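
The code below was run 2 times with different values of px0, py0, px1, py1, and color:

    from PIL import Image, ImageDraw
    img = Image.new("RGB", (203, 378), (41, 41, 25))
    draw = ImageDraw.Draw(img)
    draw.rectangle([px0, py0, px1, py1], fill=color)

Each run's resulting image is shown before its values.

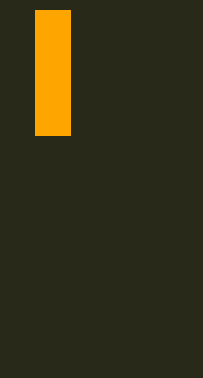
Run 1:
px0 = 35
py0 = 10
px1 = 70
py1 = 135
color = 'orange'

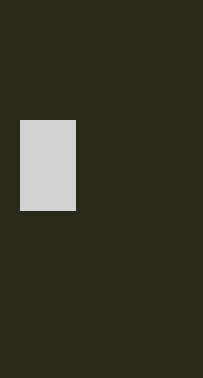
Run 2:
px0 = 20, py0 = 120, px1 = 75, py1 = 210, color = 'lightgray'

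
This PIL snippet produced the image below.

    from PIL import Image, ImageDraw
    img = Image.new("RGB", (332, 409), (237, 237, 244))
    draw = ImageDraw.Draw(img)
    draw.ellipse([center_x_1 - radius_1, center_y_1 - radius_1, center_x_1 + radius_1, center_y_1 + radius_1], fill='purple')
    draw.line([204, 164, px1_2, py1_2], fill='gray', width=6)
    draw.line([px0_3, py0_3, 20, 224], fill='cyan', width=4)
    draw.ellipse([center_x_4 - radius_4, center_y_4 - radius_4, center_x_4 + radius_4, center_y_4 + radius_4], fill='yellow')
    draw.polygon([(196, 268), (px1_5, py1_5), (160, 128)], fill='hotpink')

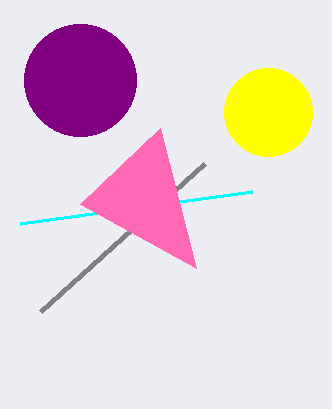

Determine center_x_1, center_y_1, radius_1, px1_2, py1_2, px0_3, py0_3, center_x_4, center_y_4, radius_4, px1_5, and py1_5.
center_x_1 = 80; center_y_1 = 80; radius_1 = 56; px1_2 = 40; py1_2 = 312; px0_3 = 252; py0_3 = 192; center_x_4 = 268; center_y_4 = 112; radius_4 = 44; px1_5 = 80; py1_5 = 204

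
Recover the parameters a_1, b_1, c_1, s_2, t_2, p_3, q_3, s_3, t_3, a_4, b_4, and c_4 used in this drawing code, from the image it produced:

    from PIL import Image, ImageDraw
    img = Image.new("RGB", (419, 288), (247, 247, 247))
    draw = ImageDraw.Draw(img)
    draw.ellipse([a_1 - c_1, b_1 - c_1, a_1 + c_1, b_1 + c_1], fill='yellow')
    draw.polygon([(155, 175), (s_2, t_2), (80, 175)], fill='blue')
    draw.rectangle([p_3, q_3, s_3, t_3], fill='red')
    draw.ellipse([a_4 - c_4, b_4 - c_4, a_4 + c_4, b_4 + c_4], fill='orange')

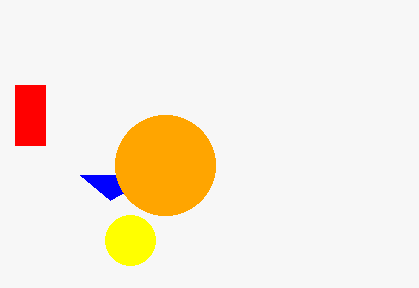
a_1 = 130, b_1 = 240, c_1 = 25, s_2 = 110, t_2 = 200, p_3 = 15, q_3 = 85, s_3 = 45, t_3 = 145, a_4 = 165, b_4 = 165, c_4 = 50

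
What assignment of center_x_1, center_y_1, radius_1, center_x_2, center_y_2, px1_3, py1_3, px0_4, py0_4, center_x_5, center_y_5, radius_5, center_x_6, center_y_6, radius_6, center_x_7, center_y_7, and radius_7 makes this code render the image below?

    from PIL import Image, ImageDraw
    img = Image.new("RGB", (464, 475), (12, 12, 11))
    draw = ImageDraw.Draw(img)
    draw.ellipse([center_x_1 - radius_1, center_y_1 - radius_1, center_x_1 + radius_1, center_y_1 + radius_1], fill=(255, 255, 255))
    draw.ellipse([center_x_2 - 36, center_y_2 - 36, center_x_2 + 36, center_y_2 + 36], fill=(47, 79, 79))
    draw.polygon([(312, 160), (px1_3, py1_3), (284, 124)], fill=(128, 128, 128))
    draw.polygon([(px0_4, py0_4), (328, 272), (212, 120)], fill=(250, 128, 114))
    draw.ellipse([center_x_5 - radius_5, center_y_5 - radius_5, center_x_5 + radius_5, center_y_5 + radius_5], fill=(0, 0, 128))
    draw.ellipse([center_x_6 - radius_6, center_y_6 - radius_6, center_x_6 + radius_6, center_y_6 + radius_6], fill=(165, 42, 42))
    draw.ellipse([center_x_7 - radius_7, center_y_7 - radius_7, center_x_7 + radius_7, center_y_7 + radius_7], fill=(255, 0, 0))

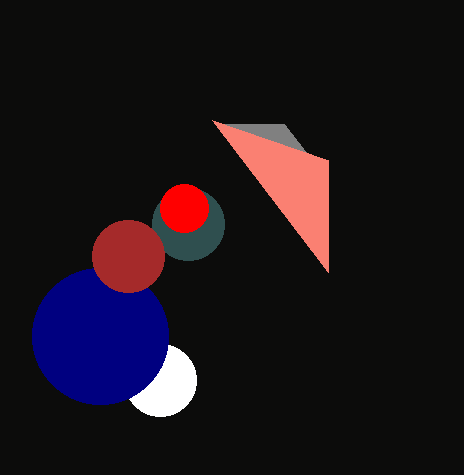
center_x_1 = 160, center_y_1 = 380, radius_1 = 36, center_x_2 = 188, center_y_2 = 224, px1_3 = 224, py1_3 = 124, px0_4 = 328, py0_4 = 160, center_x_5 = 100, center_y_5 = 336, radius_5 = 68, center_x_6 = 128, center_y_6 = 256, radius_6 = 36, center_x_7 = 184, center_y_7 = 208, radius_7 = 24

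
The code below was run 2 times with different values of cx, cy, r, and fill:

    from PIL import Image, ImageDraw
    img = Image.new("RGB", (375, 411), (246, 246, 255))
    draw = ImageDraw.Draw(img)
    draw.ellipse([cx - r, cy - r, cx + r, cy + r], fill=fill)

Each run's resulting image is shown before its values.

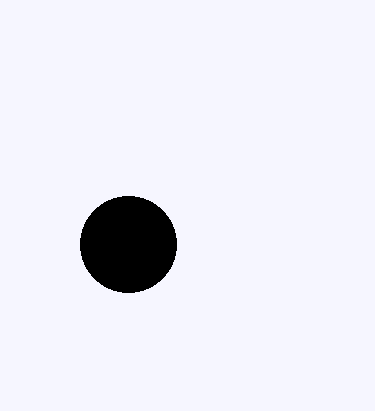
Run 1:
cx = 128, cy = 244, r = 48, fill = 'black'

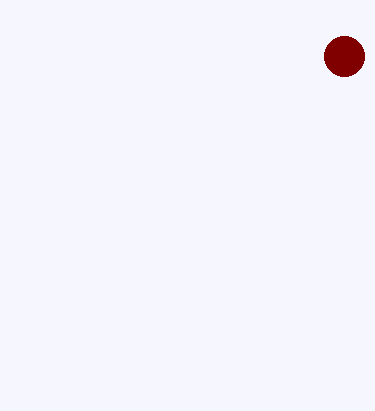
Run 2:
cx = 344; cy = 56; r = 20; fill = 'maroon'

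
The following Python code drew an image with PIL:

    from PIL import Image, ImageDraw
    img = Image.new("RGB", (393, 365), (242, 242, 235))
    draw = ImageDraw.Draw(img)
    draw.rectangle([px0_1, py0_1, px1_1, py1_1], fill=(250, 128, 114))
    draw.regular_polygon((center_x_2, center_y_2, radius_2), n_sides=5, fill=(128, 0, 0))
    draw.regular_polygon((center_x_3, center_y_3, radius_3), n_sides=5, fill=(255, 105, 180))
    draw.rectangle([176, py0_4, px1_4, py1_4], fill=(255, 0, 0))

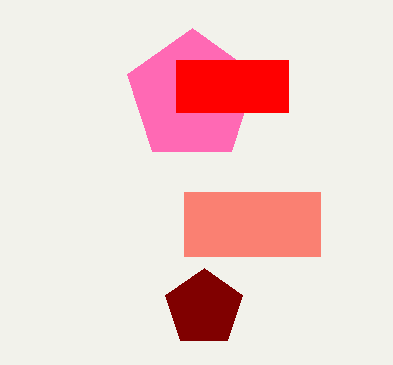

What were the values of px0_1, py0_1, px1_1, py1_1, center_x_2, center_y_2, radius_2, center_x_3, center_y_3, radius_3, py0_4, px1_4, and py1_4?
px0_1 = 184
py0_1 = 192
px1_1 = 320
py1_1 = 256
center_x_2 = 204
center_y_2 = 308
radius_2 = 40
center_x_3 = 192
center_y_3 = 96
radius_3 = 68
py0_4 = 60
px1_4 = 288
py1_4 = 112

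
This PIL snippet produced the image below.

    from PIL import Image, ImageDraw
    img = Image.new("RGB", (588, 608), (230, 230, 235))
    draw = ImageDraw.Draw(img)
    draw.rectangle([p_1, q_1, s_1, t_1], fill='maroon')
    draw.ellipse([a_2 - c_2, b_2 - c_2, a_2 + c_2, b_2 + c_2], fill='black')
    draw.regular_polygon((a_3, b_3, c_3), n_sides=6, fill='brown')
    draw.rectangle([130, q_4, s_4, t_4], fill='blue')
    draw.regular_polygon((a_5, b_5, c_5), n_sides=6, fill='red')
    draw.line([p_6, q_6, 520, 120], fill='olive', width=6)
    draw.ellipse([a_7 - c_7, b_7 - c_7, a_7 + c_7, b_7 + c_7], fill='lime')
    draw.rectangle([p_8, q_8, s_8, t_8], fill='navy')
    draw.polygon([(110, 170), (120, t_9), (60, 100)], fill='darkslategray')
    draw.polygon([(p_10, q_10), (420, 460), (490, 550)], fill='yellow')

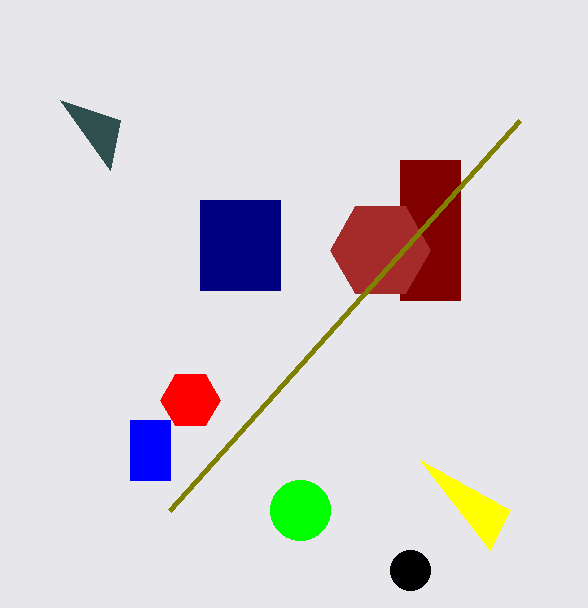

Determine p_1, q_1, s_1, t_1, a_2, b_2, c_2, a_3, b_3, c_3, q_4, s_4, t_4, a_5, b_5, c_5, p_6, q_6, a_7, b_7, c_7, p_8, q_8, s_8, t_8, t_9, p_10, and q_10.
p_1 = 400, q_1 = 160, s_1 = 460, t_1 = 300, a_2 = 410, b_2 = 570, c_2 = 20, a_3 = 380, b_3 = 250, c_3 = 50, q_4 = 420, s_4 = 170, t_4 = 480, a_5 = 190, b_5 = 400, c_5 = 30, p_6 = 170, q_6 = 510, a_7 = 300, b_7 = 510, c_7 = 30, p_8 = 200, q_8 = 200, s_8 = 280, t_8 = 290, t_9 = 120, p_10 = 510, q_10 = 510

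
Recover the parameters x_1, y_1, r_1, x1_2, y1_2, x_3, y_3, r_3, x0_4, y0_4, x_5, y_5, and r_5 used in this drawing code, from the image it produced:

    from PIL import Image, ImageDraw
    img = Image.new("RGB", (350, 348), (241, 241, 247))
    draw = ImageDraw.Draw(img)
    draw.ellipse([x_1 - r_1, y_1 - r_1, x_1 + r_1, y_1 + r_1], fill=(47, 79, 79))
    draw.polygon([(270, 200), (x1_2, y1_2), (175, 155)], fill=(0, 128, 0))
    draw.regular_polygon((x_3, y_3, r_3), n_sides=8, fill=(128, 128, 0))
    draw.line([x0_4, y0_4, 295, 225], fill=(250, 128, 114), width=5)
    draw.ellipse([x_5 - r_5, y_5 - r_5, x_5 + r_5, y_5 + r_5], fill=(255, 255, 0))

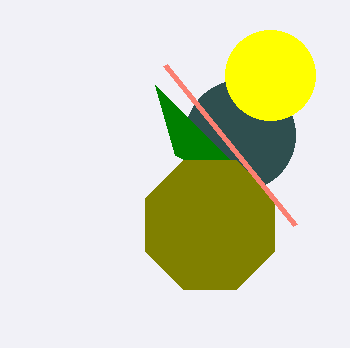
x_1 = 240; y_1 = 135; r_1 = 55; x1_2 = 155; y1_2 = 85; x_3 = 210; y_3 = 225; r_3 = 70; x0_4 = 165; y0_4 = 65; x_5 = 270; y_5 = 75; r_5 = 45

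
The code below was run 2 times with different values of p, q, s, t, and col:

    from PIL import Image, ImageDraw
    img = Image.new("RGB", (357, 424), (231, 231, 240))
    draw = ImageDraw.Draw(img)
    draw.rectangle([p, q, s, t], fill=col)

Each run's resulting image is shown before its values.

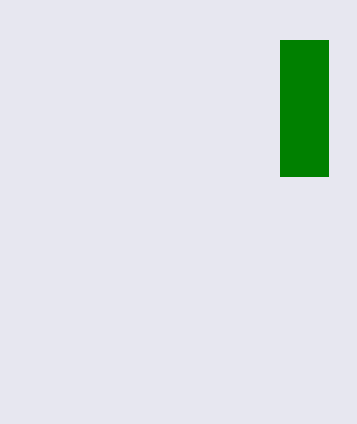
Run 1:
p = 280, q = 40, s = 328, t = 176, col = 'green'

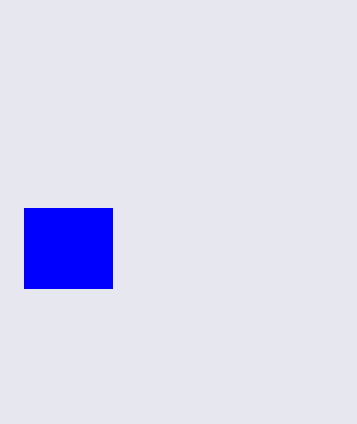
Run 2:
p = 24; q = 208; s = 112; t = 288; col = 'blue'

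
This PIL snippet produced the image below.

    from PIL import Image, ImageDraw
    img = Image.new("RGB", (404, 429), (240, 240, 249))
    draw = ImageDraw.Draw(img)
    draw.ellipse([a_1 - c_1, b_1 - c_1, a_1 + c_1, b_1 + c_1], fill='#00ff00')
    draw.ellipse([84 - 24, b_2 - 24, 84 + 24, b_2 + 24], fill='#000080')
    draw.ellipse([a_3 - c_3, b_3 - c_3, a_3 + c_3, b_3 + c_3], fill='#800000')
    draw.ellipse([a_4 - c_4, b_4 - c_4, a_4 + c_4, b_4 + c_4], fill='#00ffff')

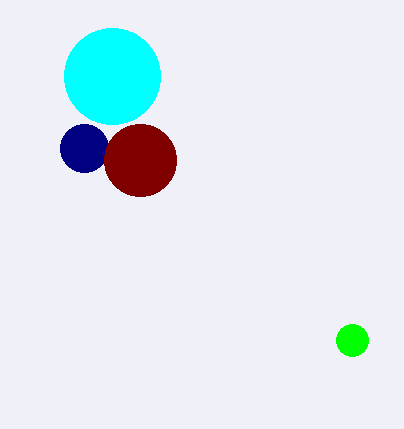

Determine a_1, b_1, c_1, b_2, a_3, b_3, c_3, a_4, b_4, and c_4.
a_1 = 352
b_1 = 340
c_1 = 16
b_2 = 148
a_3 = 140
b_3 = 160
c_3 = 36
a_4 = 112
b_4 = 76
c_4 = 48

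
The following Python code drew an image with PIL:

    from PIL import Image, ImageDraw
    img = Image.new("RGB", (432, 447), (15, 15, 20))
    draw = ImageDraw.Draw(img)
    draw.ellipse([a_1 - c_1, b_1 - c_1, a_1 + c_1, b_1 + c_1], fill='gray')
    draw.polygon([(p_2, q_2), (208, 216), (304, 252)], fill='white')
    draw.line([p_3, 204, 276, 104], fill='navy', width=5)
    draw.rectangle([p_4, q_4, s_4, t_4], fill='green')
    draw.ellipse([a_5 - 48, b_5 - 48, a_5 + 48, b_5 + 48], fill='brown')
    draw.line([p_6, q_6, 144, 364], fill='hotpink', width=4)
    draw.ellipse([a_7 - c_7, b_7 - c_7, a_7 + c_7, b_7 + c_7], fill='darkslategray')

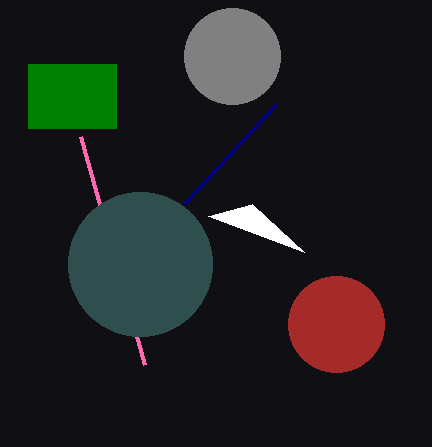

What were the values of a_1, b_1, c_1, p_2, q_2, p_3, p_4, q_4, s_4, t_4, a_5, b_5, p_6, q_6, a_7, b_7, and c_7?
a_1 = 232; b_1 = 56; c_1 = 48; p_2 = 252; q_2 = 204; p_3 = 184; p_4 = 28; q_4 = 64; s_4 = 116; t_4 = 128; a_5 = 336; b_5 = 324; p_6 = 80; q_6 = 136; a_7 = 140; b_7 = 264; c_7 = 72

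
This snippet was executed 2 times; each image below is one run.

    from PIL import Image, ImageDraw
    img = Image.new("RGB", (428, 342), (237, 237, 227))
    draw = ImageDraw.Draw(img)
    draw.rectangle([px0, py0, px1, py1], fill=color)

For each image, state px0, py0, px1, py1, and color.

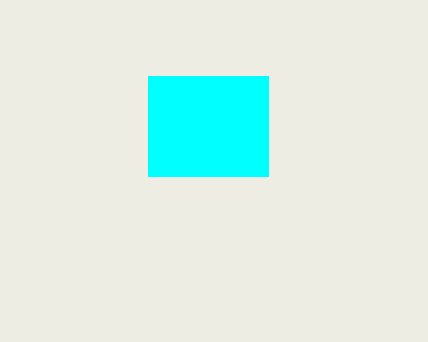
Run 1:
px0 = 148, py0 = 76, px1 = 268, py1 = 176, color = 'cyan'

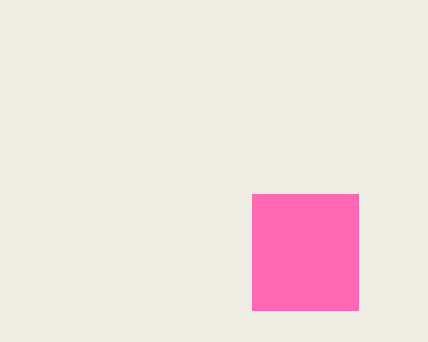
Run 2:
px0 = 252
py0 = 194
px1 = 358
py1 = 310
color = 'hotpink'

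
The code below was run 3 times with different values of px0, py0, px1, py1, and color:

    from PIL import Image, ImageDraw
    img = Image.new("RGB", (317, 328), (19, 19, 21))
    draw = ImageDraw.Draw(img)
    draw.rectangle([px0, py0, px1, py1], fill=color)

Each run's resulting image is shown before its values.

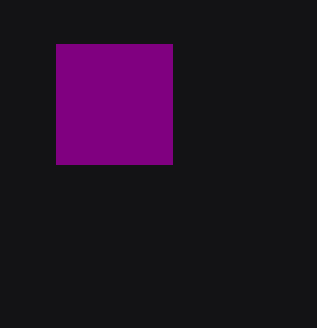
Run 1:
px0 = 56, py0 = 44, px1 = 172, py1 = 164, color = 'purple'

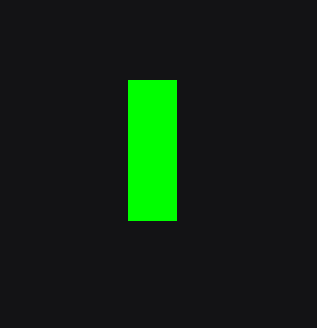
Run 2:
px0 = 128
py0 = 80
px1 = 176
py1 = 220
color = 'lime'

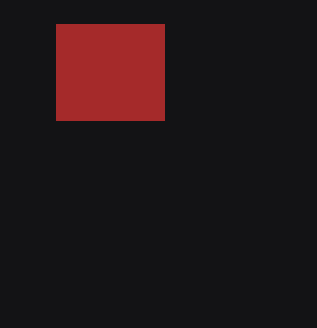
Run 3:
px0 = 56
py0 = 24
px1 = 164
py1 = 120
color = 'brown'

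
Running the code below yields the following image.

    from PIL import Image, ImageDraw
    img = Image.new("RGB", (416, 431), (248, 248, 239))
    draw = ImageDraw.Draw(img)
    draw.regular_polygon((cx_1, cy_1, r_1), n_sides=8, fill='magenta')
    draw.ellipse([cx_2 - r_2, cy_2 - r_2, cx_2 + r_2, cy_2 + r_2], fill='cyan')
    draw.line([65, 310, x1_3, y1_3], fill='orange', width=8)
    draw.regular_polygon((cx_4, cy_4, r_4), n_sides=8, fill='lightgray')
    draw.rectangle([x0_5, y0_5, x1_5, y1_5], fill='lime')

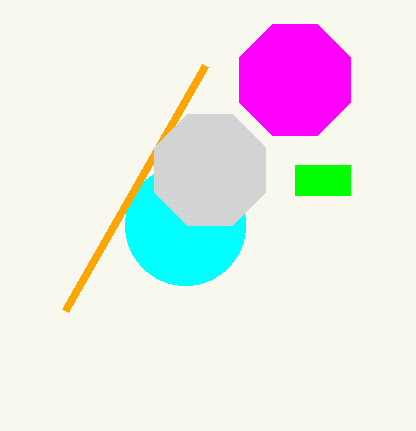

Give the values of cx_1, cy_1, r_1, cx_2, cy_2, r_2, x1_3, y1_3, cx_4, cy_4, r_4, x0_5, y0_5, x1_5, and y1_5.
cx_1 = 295, cy_1 = 80, r_1 = 60, cx_2 = 185, cy_2 = 225, r_2 = 60, x1_3 = 205, y1_3 = 65, cx_4 = 210, cy_4 = 170, r_4 = 60, x0_5 = 295, y0_5 = 165, x1_5 = 350, y1_5 = 195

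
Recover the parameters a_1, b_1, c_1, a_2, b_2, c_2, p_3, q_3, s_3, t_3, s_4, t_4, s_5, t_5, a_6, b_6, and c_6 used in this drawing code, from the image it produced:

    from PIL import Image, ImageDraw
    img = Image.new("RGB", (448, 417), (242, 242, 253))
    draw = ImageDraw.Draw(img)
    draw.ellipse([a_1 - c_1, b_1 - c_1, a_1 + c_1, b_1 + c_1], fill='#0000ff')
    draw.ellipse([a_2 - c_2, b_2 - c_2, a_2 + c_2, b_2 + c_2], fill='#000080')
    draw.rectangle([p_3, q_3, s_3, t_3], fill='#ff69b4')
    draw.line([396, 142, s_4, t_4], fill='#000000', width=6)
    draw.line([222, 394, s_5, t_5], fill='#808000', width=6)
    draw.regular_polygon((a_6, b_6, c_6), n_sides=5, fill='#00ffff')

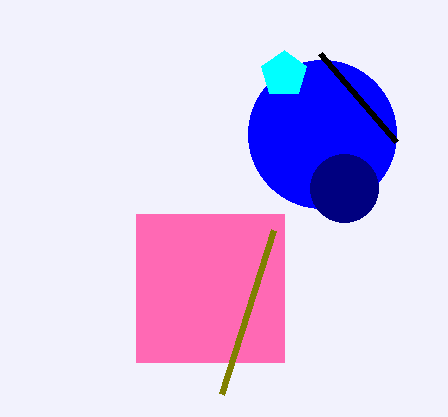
a_1 = 322, b_1 = 134, c_1 = 74, a_2 = 344, b_2 = 188, c_2 = 34, p_3 = 136, q_3 = 214, s_3 = 284, t_3 = 362, s_4 = 320, t_4 = 54, s_5 = 274, t_5 = 230, a_6 = 284, b_6 = 74, c_6 = 24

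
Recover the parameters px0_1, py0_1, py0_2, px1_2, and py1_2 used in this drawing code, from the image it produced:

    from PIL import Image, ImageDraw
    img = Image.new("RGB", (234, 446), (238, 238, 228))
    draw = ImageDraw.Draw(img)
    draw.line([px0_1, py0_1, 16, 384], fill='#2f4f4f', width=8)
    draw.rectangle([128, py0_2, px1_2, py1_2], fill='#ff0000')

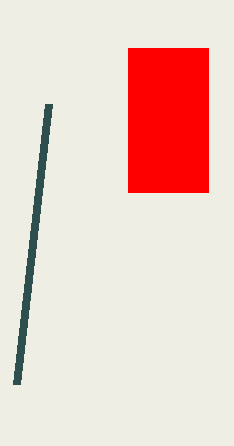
px0_1 = 48; py0_1 = 104; py0_2 = 48; px1_2 = 208; py1_2 = 192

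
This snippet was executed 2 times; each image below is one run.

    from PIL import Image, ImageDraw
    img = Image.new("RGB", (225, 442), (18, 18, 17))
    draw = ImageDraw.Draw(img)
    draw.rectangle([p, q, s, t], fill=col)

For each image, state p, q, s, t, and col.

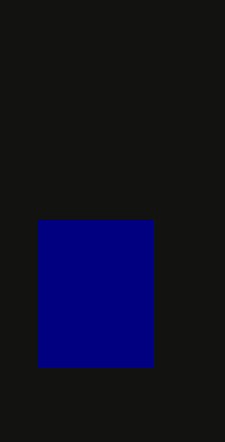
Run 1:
p = 38
q = 219
s = 152
t = 366
col = 'navy'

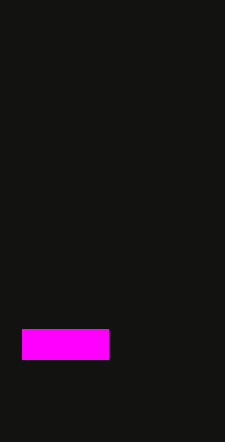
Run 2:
p = 22; q = 329; s = 108; t = 359; col = 'magenta'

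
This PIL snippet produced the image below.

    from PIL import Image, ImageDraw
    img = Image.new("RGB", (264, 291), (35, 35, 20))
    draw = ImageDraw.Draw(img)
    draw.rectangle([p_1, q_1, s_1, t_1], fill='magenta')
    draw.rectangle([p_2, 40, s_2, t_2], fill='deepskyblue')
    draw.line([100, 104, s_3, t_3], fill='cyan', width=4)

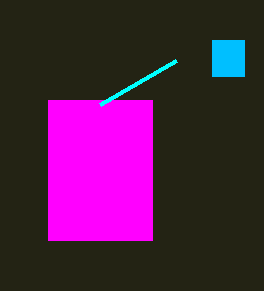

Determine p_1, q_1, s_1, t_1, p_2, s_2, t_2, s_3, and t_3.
p_1 = 48, q_1 = 100, s_1 = 152, t_1 = 240, p_2 = 212, s_2 = 244, t_2 = 76, s_3 = 176, t_3 = 60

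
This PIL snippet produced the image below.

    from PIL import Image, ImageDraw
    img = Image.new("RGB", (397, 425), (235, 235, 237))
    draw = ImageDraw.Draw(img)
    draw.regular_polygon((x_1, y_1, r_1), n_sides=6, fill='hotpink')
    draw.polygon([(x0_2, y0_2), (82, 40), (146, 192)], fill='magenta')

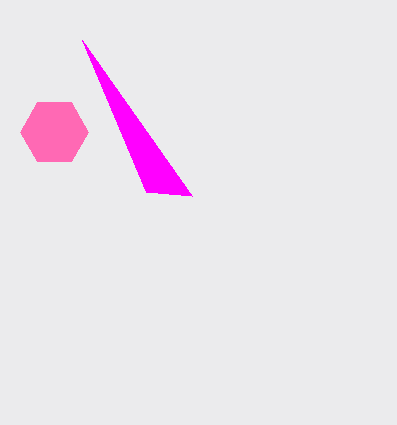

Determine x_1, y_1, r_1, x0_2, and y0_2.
x_1 = 54, y_1 = 132, r_1 = 34, x0_2 = 192, y0_2 = 196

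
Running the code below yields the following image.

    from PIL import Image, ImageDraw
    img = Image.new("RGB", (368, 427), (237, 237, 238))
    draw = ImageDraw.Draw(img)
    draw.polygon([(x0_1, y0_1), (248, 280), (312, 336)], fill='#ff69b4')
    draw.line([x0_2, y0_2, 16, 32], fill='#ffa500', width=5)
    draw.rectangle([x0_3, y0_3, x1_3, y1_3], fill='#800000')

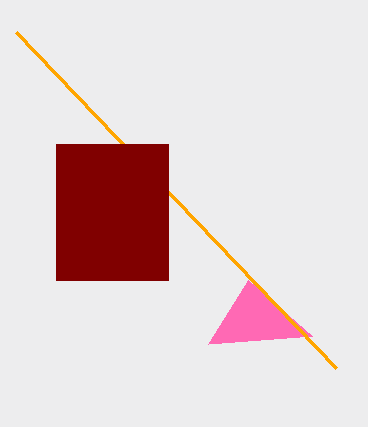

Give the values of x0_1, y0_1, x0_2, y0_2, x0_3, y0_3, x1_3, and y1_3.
x0_1 = 208, y0_1 = 344, x0_2 = 336, y0_2 = 368, x0_3 = 56, y0_3 = 144, x1_3 = 168, y1_3 = 280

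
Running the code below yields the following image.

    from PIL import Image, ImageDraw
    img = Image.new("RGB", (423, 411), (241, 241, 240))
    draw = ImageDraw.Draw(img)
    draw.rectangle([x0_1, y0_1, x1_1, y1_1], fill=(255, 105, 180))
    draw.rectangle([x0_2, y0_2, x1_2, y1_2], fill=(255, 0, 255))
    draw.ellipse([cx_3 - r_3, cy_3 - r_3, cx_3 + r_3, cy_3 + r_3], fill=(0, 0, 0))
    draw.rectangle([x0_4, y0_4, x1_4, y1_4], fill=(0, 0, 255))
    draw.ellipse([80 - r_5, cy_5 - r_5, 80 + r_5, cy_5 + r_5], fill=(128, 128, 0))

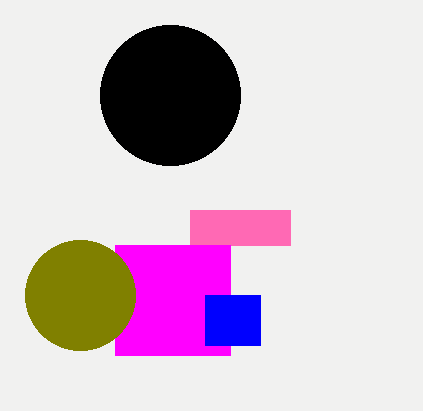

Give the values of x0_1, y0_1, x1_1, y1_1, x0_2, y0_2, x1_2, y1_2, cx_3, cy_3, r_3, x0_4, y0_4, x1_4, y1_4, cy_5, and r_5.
x0_1 = 190
y0_1 = 210
x1_1 = 290
y1_1 = 245
x0_2 = 115
y0_2 = 245
x1_2 = 230
y1_2 = 355
cx_3 = 170
cy_3 = 95
r_3 = 70
x0_4 = 205
y0_4 = 295
x1_4 = 260
y1_4 = 345
cy_5 = 295
r_5 = 55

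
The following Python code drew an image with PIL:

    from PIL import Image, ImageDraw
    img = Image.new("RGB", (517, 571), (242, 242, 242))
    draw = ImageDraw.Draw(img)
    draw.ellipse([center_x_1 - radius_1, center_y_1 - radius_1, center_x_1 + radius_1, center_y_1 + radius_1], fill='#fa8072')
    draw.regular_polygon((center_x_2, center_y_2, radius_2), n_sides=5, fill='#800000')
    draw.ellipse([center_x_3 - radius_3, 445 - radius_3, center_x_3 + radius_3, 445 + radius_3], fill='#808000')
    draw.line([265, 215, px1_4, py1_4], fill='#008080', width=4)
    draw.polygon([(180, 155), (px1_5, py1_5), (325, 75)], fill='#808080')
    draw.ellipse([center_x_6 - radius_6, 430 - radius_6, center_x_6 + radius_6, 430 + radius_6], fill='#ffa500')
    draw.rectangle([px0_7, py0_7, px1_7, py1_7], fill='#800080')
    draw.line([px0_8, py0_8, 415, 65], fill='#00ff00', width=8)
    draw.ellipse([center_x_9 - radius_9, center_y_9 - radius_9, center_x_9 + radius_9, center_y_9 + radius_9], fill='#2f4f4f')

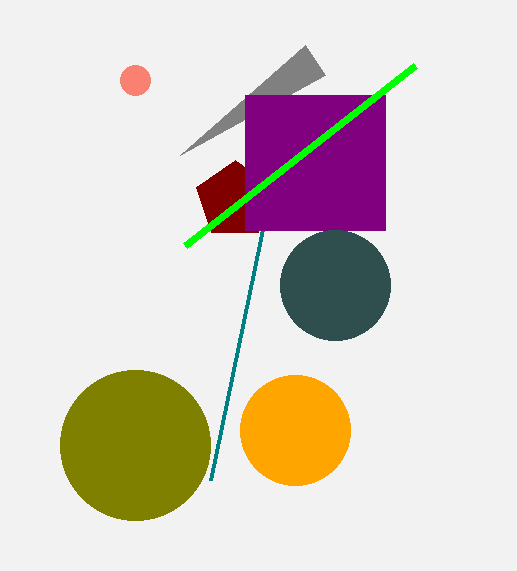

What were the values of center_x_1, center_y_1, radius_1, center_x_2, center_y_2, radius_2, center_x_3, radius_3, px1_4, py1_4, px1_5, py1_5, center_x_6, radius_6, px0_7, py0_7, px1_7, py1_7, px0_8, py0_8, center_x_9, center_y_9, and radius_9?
center_x_1 = 135; center_y_1 = 80; radius_1 = 15; center_x_2 = 235; center_y_2 = 200; radius_2 = 40; center_x_3 = 135; radius_3 = 75; px1_4 = 210; py1_4 = 480; px1_5 = 305; py1_5 = 45; center_x_6 = 295; radius_6 = 55; px0_7 = 245; py0_7 = 95; px1_7 = 385; py1_7 = 230; px0_8 = 185; py0_8 = 245; center_x_9 = 335; center_y_9 = 285; radius_9 = 55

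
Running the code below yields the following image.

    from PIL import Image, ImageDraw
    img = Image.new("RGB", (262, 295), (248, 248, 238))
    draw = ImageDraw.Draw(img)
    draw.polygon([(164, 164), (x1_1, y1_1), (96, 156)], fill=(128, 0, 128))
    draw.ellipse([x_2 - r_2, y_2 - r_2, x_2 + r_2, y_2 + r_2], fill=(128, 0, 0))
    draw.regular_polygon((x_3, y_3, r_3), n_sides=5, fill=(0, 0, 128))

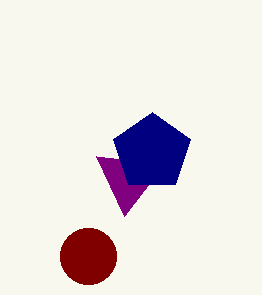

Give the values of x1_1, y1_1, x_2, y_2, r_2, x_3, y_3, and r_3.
x1_1 = 124; y1_1 = 216; x_2 = 88; y_2 = 256; r_2 = 28; x_3 = 152; y_3 = 152; r_3 = 40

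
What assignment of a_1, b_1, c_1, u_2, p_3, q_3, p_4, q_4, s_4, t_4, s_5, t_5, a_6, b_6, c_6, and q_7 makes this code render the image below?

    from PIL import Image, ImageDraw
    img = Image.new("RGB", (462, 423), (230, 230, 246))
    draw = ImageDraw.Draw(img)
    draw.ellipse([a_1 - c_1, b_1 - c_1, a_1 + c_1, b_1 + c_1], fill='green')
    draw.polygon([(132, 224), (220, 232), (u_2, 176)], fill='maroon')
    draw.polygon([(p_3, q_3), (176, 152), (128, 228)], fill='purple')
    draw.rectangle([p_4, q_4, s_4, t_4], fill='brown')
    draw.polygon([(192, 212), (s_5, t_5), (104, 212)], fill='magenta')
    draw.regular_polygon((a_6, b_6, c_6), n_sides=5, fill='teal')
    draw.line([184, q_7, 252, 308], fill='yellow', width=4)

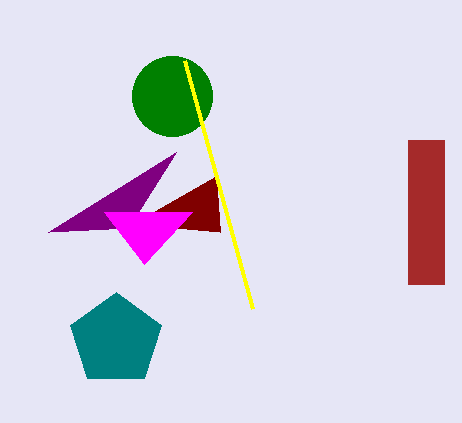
a_1 = 172, b_1 = 96, c_1 = 40, u_2 = 216, p_3 = 48, q_3 = 232, p_4 = 408, q_4 = 140, s_4 = 444, t_4 = 284, s_5 = 144, t_5 = 264, a_6 = 116, b_6 = 340, c_6 = 48, q_7 = 60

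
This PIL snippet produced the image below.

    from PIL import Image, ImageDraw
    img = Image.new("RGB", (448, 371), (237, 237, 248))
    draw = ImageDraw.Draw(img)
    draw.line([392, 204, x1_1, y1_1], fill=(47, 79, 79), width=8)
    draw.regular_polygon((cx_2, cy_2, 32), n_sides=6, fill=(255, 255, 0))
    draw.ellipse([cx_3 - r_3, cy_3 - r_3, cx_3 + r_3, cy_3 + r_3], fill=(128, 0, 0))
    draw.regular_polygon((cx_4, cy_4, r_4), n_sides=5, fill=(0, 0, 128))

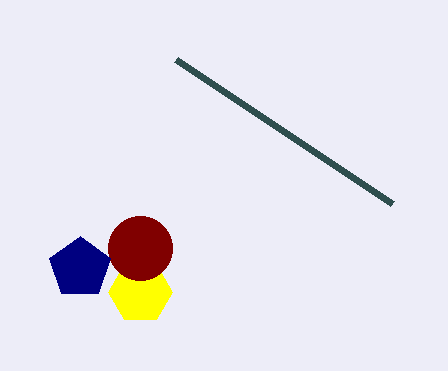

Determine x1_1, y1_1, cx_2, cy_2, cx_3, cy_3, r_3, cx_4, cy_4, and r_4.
x1_1 = 176; y1_1 = 60; cx_2 = 140; cy_2 = 292; cx_3 = 140; cy_3 = 248; r_3 = 32; cx_4 = 80; cy_4 = 268; r_4 = 32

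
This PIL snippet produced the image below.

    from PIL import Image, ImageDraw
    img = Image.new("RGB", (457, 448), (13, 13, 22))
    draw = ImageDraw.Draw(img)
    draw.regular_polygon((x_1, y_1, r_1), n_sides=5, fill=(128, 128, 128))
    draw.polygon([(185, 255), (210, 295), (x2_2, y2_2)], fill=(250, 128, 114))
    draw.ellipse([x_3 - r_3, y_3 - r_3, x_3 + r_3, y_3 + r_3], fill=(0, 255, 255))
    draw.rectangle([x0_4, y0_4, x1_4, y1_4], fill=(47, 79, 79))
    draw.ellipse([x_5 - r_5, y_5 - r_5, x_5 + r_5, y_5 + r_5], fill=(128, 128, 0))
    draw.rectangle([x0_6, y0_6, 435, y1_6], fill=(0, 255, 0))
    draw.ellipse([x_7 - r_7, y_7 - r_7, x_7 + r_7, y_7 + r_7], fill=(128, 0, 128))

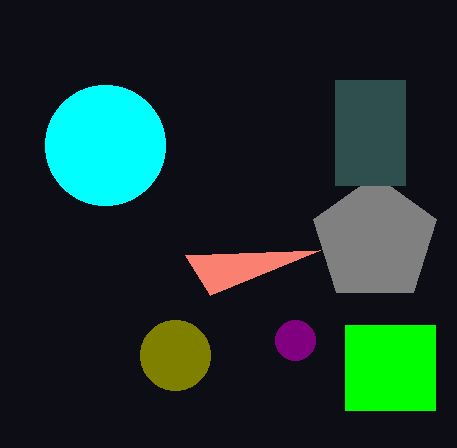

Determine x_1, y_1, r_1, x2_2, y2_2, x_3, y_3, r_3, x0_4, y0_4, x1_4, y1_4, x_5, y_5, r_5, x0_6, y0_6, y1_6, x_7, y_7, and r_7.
x_1 = 375
y_1 = 240
r_1 = 65
x2_2 = 320
y2_2 = 250
x_3 = 105
y_3 = 145
r_3 = 60
x0_4 = 335
y0_4 = 80
x1_4 = 405
y1_4 = 185
x_5 = 175
y_5 = 355
r_5 = 35
x0_6 = 345
y0_6 = 325
y1_6 = 410
x_7 = 295
y_7 = 340
r_7 = 20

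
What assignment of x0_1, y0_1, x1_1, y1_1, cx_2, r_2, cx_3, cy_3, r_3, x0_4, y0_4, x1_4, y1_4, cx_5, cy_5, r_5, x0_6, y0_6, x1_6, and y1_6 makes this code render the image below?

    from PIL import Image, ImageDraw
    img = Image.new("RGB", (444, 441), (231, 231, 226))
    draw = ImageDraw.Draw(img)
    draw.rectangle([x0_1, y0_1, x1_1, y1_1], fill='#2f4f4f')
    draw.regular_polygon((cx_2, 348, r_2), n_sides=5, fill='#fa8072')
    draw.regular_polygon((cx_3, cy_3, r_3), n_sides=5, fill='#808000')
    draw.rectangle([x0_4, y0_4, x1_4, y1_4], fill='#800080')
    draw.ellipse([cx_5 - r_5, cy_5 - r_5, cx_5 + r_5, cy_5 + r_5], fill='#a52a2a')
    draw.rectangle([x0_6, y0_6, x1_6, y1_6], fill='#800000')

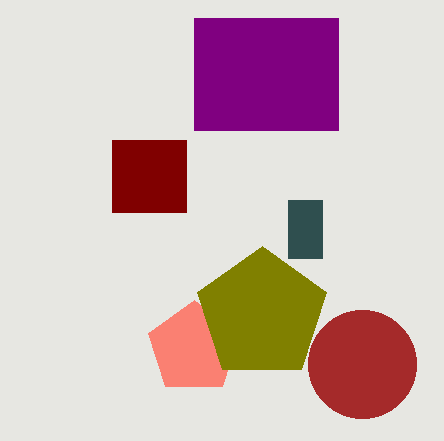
x0_1 = 288
y0_1 = 200
x1_1 = 322
y1_1 = 258
cx_2 = 194
r_2 = 48
cx_3 = 262
cy_3 = 314
r_3 = 68
x0_4 = 194
y0_4 = 18
x1_4 = 338
y1_4 = 130
cx_5 = 362
cy_5 = 364
r_5 = 54
x0_6 = 112
y0_6 = 140
x1_6 = 186
y1_6 = 212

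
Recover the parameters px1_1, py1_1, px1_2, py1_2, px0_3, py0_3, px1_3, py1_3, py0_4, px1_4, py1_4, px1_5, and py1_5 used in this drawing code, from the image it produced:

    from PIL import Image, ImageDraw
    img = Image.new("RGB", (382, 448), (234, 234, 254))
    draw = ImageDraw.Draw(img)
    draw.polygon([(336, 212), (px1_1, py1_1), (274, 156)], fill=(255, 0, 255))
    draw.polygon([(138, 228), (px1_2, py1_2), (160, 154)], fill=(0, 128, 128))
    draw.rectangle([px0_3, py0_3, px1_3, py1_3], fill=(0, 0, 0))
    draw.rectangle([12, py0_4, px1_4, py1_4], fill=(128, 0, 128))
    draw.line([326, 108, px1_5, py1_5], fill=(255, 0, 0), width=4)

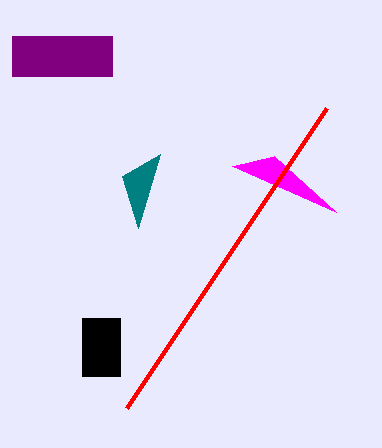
px1_1 = 232, py1_1 = 166, px1_2 = 122, py1_2 = 176, px0_3 = 82, py0_3 = 318, px1_3 = 120, py1_3 = 376, py0_4 = 36, px1_4 = 112, py1_4 = 76, px1_5 = 126, py1_5 = 408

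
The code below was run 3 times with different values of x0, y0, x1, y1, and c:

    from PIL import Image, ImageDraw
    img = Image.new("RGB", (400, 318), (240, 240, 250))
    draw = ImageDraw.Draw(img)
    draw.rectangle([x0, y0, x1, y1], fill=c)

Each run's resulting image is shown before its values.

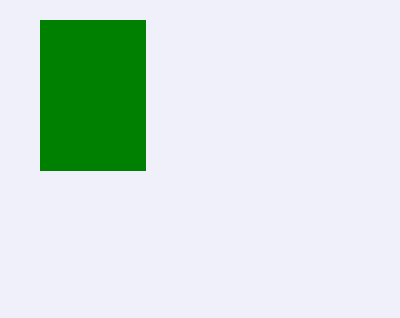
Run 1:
x0 = 40
y0 = 20
x1 = 145
y1 = 170
c = 'green'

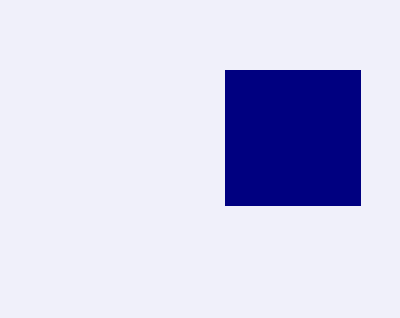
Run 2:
x0 = 225; y0 = 70; x1 = 360; y1 = 205; c = 'navy'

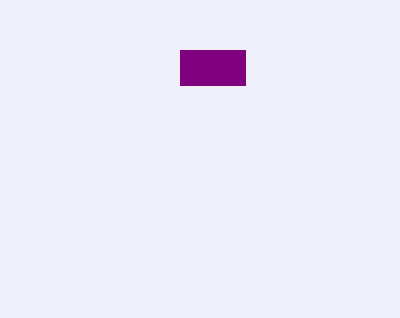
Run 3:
x0 = 180
y0 = 50
x1 = 245
y1 = 85
c = 'purple'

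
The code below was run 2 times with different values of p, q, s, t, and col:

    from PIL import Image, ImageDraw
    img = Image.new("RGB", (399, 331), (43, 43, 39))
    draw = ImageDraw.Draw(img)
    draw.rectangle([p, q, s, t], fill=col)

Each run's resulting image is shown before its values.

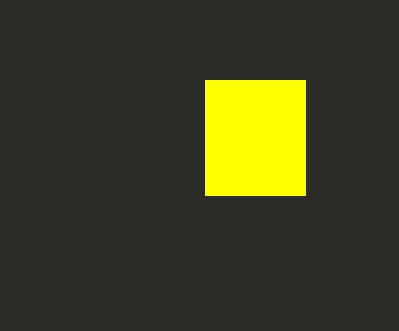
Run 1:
p = 205, q = 80, s = 305, t = 195, col = 'yellow'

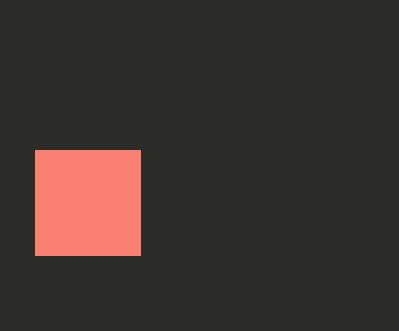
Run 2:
p = 35, q = 150, s = 140, t = 255, col = 'salmon'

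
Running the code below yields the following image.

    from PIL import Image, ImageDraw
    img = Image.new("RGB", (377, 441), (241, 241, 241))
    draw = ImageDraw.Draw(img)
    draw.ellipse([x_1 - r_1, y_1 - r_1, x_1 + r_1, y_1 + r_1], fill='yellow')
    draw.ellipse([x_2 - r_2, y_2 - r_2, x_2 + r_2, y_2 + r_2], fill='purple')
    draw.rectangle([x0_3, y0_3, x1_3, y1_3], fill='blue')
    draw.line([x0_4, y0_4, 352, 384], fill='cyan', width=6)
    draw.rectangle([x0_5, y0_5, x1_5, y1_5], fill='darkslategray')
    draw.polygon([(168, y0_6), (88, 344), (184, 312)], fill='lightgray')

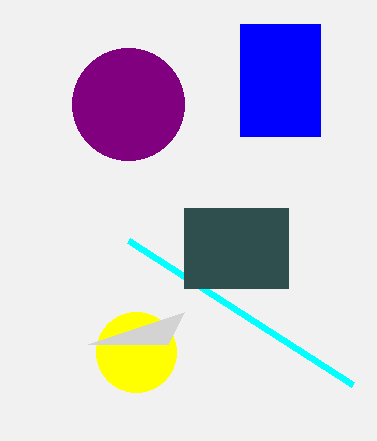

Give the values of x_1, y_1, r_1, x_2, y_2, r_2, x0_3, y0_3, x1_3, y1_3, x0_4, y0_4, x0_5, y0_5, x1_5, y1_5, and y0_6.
x_1 = 136
y_1 = 352
r_1 = 40
x_2 = 128
y_2 = 104
r_2 = 56
x0_3 = 240
y0_3 = 24
x1_3 = 320
y1_3 = 136
x0_4 = 128
y0_4 = 240
x0_5 = 184
y0_5 = 208
x1_5 = 288
y1_5 = 288
y0_6 = 344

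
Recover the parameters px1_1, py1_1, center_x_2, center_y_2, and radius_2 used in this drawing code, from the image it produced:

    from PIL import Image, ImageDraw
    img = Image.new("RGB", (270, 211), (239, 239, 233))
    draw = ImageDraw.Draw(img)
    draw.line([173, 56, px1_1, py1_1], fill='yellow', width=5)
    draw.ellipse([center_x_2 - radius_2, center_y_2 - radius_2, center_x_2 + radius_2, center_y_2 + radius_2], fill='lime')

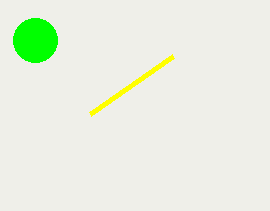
px1_1 = 90
py1_1 = 114
center_x_2 = 35
center_y_2 = 40
radius_2 = 22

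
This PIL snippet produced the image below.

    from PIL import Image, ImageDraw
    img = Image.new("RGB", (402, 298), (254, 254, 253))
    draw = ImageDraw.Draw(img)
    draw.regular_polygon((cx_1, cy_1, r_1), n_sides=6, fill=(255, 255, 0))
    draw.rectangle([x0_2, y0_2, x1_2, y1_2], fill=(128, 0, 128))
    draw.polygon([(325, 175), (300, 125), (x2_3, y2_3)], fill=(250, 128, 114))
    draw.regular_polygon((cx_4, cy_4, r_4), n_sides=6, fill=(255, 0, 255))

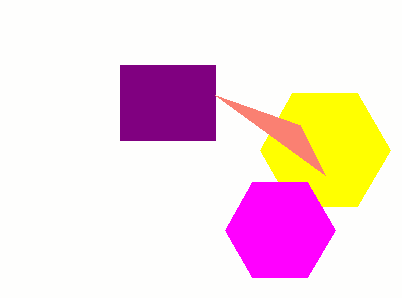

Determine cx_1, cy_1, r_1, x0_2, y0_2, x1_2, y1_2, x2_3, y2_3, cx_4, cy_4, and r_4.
cx_1 = 325, cy_1 = 150, r_1 = 65, x0_2 = 120, y0_2 = 65, x1_2 = 215, y1_2 = 140, x2_3 = 215, y2_3 = 95, cx_4 = 280, cy_4 = 230, r_4 = 55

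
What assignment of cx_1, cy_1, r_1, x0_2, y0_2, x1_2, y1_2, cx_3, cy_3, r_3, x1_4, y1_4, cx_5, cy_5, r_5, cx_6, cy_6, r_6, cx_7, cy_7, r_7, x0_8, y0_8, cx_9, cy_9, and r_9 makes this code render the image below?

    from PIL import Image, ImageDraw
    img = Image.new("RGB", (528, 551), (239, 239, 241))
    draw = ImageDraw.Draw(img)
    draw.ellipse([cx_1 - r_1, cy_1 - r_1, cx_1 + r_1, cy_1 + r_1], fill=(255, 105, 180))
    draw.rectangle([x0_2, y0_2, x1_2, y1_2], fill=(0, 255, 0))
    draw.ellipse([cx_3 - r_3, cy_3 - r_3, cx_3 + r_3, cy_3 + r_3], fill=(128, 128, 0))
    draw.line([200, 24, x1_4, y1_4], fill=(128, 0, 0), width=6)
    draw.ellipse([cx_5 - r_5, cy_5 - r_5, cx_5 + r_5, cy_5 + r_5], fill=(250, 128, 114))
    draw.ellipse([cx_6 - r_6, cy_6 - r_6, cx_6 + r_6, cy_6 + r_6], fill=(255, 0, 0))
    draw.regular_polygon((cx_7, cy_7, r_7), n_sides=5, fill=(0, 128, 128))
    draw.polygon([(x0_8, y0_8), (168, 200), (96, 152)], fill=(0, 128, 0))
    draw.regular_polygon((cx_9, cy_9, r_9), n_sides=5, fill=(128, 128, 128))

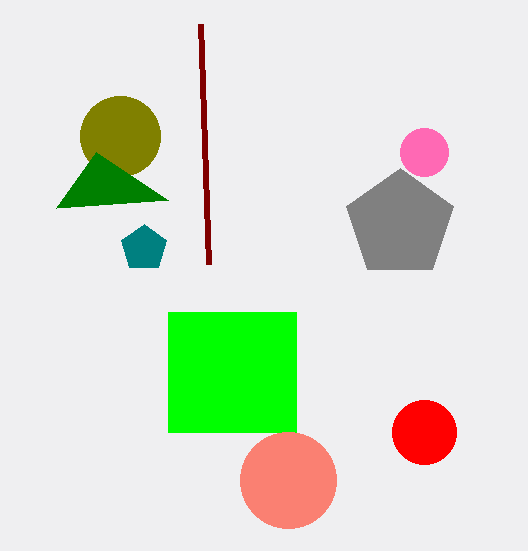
cx_1 = 424; cy_1 = 152; r_1 = 24; x0_2 = 168; y0_2 = 312; x1_2 = 296; y1_2 = 432; cx_3 = 120; cy_3 = 136; r_3 = 40; x1_4 = 208; y1_4 = 264; cx_5 = 288; cy_5 = 480; r_5 = 48; cx_6 = 424; cy_6 = 432; r_6 = 32; cx_7 = 144; cy_7 = 248; r_7 = 24; x0_8 = 56; y0_8 = 208; cx_9 = 400; cy_9 = 224; r_9 = 56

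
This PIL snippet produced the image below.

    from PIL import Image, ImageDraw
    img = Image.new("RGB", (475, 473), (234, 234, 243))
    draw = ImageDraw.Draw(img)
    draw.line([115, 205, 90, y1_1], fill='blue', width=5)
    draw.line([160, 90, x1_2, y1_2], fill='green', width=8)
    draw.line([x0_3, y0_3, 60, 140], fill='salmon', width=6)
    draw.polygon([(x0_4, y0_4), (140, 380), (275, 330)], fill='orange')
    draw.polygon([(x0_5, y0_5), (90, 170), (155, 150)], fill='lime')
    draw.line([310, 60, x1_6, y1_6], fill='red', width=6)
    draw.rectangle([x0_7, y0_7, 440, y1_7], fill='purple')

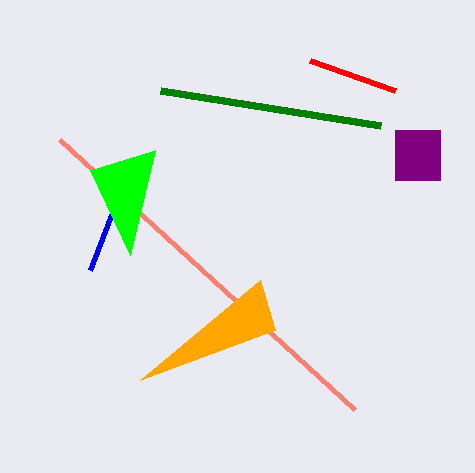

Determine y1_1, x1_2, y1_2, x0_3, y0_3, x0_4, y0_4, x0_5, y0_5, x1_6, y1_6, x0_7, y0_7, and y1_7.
y1_1 = 270
x1_2 = 380
y1_2 = 125
x0_3 = 355
y0_3 = 410
x0_4 = 260
y0_4 = 280
x0_5 = 130
y0_5 = 255
x1_6 = 395
y1_6 = 90
x0_7 = 395
y0_7 = 130
y1_7 = 180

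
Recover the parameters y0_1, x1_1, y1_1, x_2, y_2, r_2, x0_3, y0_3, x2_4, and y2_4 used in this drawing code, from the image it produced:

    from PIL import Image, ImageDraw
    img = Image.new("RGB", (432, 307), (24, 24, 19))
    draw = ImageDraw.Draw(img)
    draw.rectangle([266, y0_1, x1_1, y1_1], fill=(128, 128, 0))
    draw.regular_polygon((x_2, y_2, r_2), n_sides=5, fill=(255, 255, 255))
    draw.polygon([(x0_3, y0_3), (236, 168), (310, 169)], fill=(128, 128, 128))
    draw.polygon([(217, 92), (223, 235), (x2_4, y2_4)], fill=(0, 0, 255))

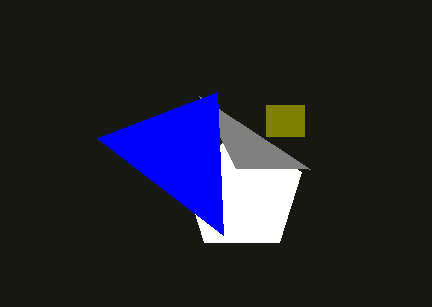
y0_1 = 105
x1_1 = 304
y1_1 = 136
x_2 = 242
y_2 = 192
r_2 = 63
x0_3 = 199
y0_3 = 96
x2_4 = 97
y2_4 = 138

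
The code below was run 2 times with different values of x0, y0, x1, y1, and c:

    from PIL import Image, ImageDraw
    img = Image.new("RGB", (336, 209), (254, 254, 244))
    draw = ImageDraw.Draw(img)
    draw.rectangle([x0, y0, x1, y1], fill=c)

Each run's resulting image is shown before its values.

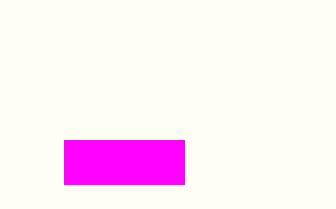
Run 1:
x0 = 64
y0 = 140
x1 = 184
y1 = 184
c = 'magenta'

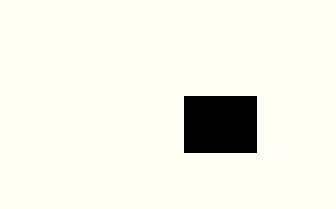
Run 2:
x0 = 184; y0 = 96; x1 = 256; y1 = 152; c = 'black'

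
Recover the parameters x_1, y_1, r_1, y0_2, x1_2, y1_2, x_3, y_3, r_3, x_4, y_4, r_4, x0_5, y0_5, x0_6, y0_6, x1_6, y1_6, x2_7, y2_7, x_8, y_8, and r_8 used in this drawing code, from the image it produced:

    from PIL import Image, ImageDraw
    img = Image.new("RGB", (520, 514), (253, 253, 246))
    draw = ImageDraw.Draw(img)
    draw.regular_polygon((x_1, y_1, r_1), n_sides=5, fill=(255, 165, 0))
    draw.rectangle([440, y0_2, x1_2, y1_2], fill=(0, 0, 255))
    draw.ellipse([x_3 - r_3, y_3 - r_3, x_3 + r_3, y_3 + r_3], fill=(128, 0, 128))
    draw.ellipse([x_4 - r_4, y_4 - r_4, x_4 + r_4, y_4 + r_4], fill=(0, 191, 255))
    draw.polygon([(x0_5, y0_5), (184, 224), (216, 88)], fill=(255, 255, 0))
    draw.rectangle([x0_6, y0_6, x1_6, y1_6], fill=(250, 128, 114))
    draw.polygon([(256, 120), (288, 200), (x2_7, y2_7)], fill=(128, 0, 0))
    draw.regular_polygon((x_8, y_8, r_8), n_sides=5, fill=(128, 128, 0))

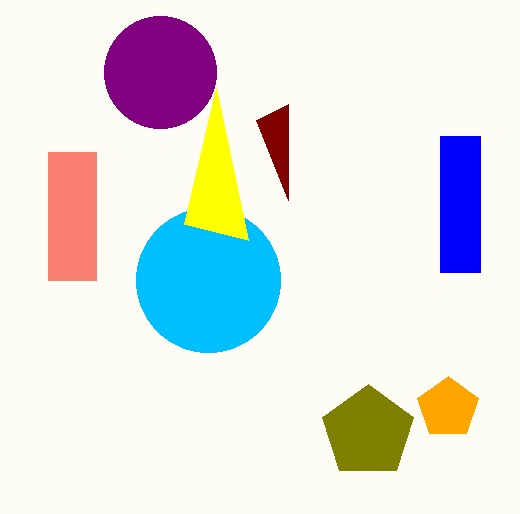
x_1 = 448, y_1 = 408, r_1 = 32, y0_2 = 136, x1_2 = 480, y1_2 = 272, x_3 = 160, y_3 = 72, r_3 = 56, x_4 = 208, y_4 = 280, r_4 = 72, x0_5 = 248, y0_5 = 240, x0_6 = 48, y0_6 = 152, x1_6 = 96, y1_6 = 280, x2_7 = 288, y2_7 = 104, x_8 = 368, y_8 = 432, r_8 = 48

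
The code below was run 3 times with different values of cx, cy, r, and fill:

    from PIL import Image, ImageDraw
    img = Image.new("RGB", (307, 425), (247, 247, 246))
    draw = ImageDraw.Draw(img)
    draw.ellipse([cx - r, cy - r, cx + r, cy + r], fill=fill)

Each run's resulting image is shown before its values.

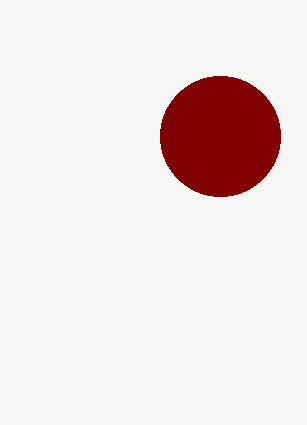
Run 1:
cx = 220; cy = 136; r = 60; fill = 'maroon'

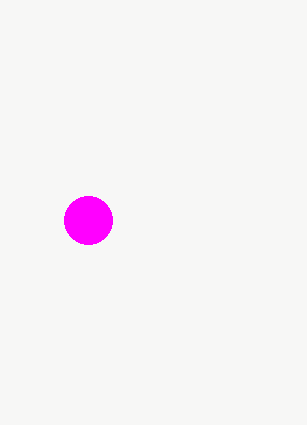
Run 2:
cx = 88, cy = 220, r = 24, fill = 'magenta'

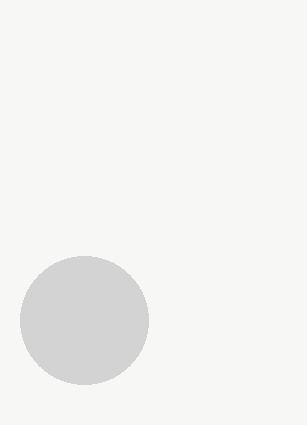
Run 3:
cx = 84; cy = 320; r = 64; fill = 'lightgray'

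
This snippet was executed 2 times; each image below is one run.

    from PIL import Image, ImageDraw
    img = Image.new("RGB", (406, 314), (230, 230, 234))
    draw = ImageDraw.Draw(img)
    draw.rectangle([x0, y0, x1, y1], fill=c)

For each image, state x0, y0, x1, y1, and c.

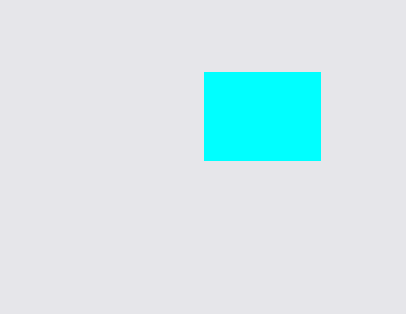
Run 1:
x0 = 204, y0 = 72, x1 = 320, y1 = 160, c = 'cyan'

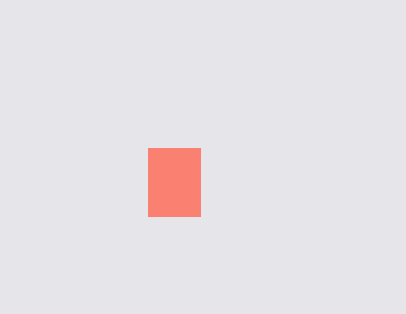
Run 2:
x0 = 148, y0 = 148, x1 = 200, y1 = 216, c = 'salmon'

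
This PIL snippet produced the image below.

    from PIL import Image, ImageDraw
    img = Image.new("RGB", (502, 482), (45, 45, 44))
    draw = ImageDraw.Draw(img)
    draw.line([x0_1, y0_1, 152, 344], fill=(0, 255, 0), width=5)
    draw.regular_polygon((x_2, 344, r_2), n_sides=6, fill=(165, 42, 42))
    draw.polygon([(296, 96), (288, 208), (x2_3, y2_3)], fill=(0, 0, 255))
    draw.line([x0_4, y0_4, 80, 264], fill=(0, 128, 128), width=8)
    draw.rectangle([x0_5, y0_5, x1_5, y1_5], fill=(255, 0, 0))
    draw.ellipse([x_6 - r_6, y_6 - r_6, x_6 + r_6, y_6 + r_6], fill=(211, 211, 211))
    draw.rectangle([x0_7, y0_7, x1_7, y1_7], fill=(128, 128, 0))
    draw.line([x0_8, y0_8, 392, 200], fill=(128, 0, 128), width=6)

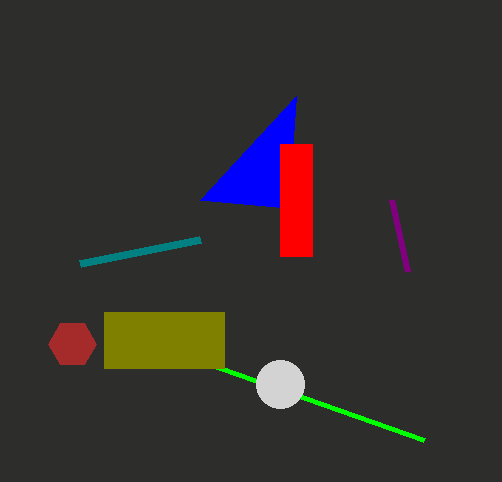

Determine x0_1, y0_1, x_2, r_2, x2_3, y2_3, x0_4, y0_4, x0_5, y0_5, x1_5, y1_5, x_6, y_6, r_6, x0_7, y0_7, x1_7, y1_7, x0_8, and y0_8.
x0_1 = 424; y0_1 = 440; x_2 = 72; r_2 = 24; x2_3 = 200; y2_3 = 200; x0_4 = 200; y0_4 = 240; x0_5 = 280; y0_5 = 144; x1_5 = 312; y1_5 = 256; x_6 = 280; y_6 = 384; r_6 = 24; x0_7 = 104; y0_7 = 312; x1_7 = 224; y1_7 = 368; x0_8 = 408; y0_8 = 272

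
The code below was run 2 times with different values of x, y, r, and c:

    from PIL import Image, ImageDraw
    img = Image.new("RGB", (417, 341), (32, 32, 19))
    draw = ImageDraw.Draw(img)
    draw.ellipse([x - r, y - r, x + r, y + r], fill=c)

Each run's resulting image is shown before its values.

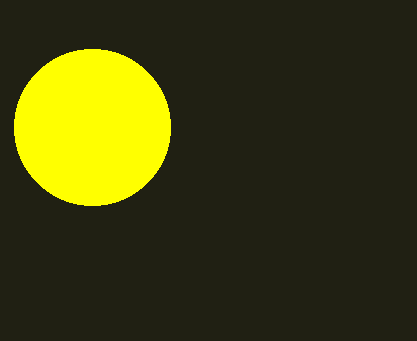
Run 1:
x = 92, y = 127, r = 78, c = 'yellow'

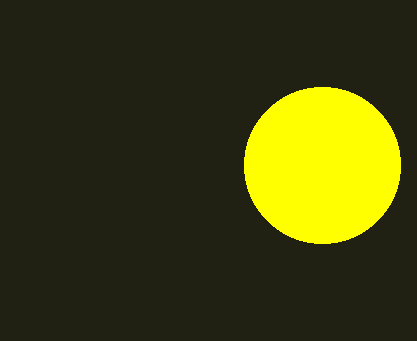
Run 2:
x = 322
y = 165
r = 78
c = 'yellow'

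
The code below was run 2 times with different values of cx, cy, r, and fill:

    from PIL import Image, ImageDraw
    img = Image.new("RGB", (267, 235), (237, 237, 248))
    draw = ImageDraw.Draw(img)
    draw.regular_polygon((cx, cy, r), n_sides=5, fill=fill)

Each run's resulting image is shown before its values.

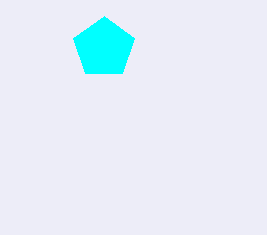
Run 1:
cx = 104; cy = 48; r = 32; fill = 'cyan'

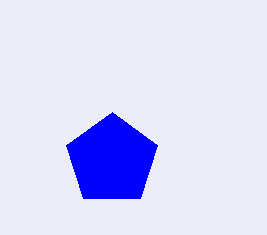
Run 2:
cx = 112; cy = 160; r = 48; fill = 'blue'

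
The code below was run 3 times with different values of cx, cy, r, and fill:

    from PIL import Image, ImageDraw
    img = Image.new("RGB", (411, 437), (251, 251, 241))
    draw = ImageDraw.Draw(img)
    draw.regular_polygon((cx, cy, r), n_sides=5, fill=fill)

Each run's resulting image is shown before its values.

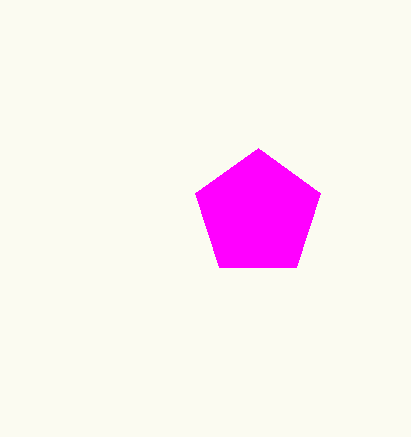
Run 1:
cx = 258, cy = 214, r = 66, fill = 'magenta'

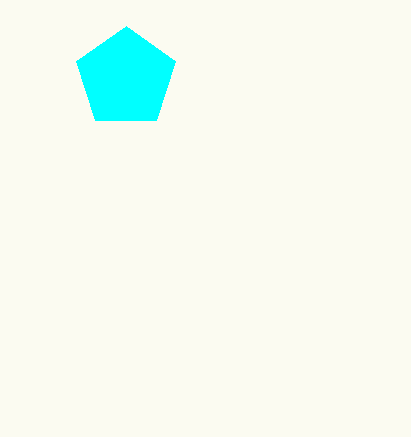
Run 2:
cx = 126
cy = 78
r = 52
fill = 'cyan'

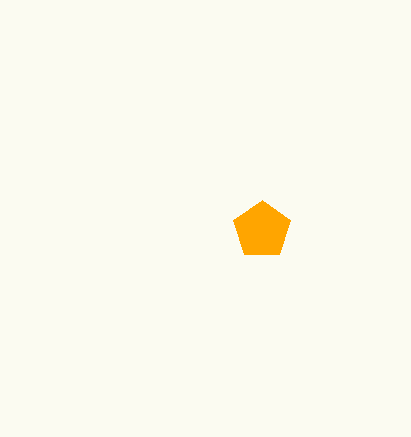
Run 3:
cx = 262
cy = 230
r = 30
fill = 'orange'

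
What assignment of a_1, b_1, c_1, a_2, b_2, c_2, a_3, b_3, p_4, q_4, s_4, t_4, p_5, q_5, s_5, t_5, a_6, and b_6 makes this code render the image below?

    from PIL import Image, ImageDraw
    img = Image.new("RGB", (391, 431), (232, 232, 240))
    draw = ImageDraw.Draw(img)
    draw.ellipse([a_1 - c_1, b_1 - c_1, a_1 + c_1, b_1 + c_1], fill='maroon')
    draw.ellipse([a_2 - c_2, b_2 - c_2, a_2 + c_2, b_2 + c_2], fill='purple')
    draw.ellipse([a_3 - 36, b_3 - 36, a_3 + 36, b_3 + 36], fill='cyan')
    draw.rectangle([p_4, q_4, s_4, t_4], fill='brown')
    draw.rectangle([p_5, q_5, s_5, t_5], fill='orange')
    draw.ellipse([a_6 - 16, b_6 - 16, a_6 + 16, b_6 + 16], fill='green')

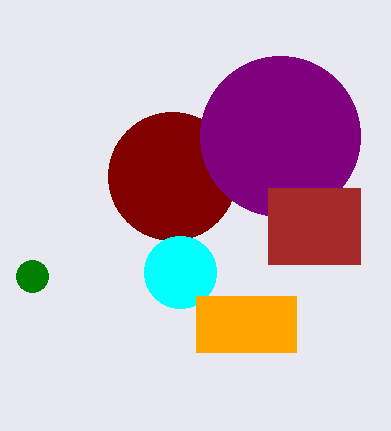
a_1 = 172
b_1 = 176
c_1 = 64
a_2 = 280
b_2 = 136
c_2 = 80
a_3 = 180
b_3 = 272
p_4 = 268
q_4 = 188
s_4 = 360
t_4 = 264
p_5 = 196
q_5 = 296
s_5 = 296
t_5 = 352
a_6 = 32
b_6 = 276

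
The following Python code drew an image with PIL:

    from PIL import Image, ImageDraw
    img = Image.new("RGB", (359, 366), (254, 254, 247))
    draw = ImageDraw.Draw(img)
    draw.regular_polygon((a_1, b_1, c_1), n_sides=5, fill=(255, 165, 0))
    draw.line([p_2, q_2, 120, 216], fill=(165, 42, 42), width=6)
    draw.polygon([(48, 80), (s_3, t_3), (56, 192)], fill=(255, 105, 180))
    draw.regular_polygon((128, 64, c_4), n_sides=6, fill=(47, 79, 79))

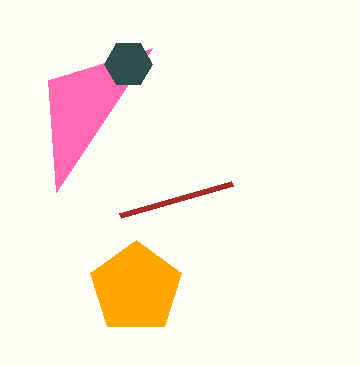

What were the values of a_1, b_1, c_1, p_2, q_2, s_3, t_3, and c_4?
a_1 = 136; b_1 = 288; c_1 = 48; p_2 = 232; q_2 = 184; s_3 = 152; t_3 = 48; c_4 = 24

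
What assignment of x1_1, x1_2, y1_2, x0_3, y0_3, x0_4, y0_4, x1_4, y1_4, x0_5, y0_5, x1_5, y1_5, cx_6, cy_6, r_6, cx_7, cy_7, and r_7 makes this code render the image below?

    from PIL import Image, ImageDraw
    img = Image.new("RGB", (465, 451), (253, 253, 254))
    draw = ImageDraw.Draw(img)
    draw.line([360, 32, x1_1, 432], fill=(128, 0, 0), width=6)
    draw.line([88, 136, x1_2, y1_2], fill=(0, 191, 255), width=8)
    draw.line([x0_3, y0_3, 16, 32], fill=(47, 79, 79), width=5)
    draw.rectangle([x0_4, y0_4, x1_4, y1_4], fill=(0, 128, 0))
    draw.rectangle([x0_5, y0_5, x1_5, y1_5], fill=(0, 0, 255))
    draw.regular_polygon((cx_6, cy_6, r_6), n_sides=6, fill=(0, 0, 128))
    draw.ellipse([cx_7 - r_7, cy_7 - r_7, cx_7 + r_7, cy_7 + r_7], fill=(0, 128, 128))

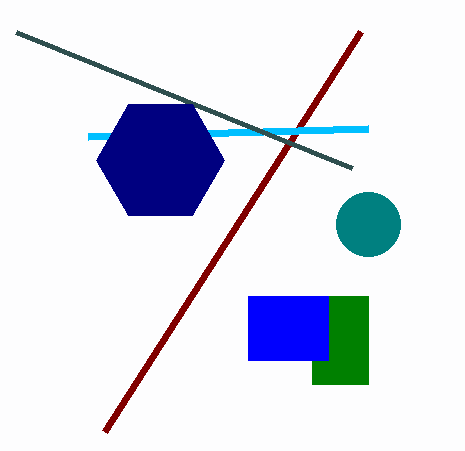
x1_1 = 104; x1_2 = 368; y1_2 = 128; x0_3 = 352; y0_3 = 168; x0_4 = 312; y0_4 = 296; x1_4 = 368; y1_4 = 384; x0_5 = 248; y0_5 = 296; x1_5 = 328; y1_5 = 360; cx_6 = 160; cy_6 = 160; r_6 = 64; cx_7 = 368; cy_7 = 224; r_7 = 32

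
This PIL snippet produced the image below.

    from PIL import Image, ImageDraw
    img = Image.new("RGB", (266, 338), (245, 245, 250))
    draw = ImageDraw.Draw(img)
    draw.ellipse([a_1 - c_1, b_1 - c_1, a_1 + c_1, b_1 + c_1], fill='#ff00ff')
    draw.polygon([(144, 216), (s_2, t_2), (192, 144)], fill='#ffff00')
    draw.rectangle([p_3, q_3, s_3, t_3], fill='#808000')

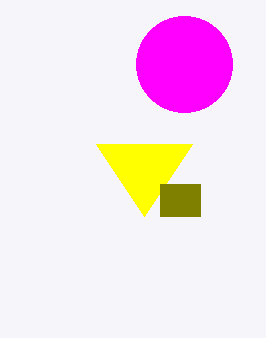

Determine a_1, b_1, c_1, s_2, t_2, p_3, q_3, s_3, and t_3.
a_1 = 184
b_1 = 64
c_1 = 48
s_2 = 96
t_2 = 144
p_3 = 160
q_3 = 184
s_3 = 200
t_3 = 216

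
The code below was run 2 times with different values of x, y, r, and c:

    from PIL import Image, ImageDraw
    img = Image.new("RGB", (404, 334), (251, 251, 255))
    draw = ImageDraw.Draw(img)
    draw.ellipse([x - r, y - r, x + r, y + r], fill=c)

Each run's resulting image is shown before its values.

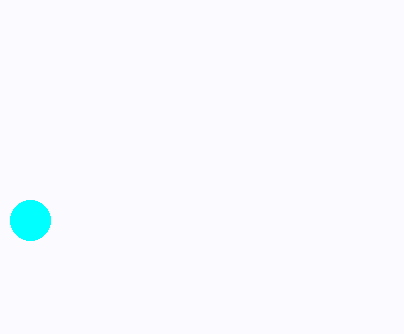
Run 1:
x = 30, y = 220, r = 20, c = 'cyan'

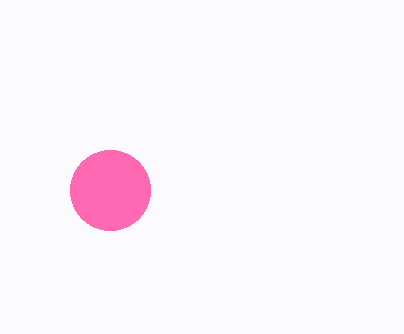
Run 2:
x = 110
y = 190
r = 40
c = 'hotpink'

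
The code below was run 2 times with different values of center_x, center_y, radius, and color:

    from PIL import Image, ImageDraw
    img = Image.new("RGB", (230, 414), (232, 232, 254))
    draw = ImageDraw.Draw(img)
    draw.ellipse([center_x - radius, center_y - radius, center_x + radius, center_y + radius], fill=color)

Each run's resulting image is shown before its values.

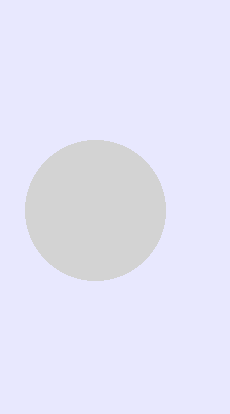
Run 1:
center_x = 95
center_y = 210
radius = 70
color = 'lightgray'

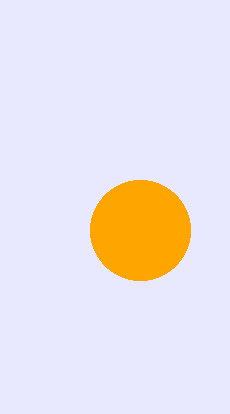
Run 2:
center_x = 140
center_y = 230
radius = 50
color = 'orange'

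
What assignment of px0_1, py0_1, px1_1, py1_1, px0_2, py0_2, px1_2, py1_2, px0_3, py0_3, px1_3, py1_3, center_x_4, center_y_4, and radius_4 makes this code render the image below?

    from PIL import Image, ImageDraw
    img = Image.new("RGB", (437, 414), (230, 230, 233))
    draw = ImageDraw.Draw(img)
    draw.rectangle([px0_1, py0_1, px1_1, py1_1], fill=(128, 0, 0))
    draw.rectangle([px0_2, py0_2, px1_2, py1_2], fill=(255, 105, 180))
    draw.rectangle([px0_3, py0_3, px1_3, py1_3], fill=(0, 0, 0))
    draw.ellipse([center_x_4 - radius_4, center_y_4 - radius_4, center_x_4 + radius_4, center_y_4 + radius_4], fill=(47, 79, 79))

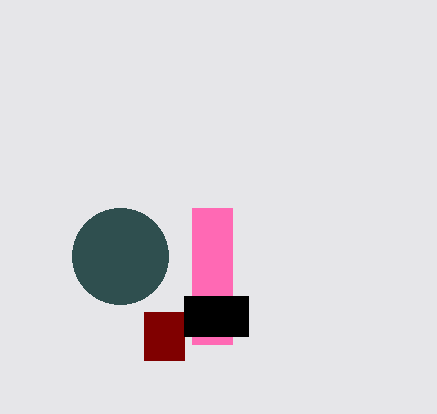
px0_1 = 144, py0_1 = 312, px1_1 = 184, py1_1 = 360, px0_2 = 192, py0_2 = 208, px1_2 = 232, py1_2 = 344, px0_3 = 184, py0_3 = 296, px1_3 = 248, py1_3 = 336, center_x_4 = 120, center_y_4 = 256, radius_4 = 48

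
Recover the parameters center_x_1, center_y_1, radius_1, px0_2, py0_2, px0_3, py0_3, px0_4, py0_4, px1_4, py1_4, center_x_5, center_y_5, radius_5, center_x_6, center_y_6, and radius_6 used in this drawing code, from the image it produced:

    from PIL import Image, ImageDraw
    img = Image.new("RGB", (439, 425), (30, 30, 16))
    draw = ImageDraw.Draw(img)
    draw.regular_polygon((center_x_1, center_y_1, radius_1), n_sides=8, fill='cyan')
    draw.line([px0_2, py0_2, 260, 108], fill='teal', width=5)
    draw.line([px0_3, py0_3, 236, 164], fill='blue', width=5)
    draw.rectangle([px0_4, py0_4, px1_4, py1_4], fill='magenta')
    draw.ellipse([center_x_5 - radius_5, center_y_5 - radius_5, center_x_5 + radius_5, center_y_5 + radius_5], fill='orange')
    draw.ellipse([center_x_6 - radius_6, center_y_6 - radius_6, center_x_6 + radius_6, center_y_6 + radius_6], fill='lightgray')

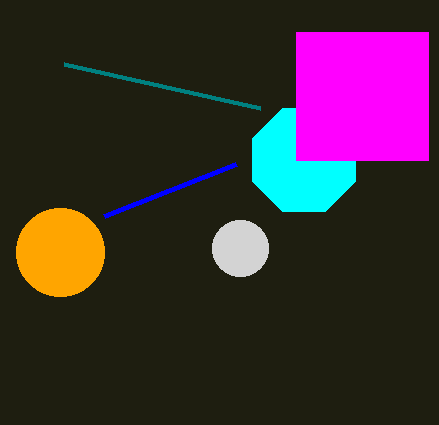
center_x_1 = 304
center_y_1 = 160
radius_1 = 56
px0_2 = 64
py0_2 = 64
px0_3 = 104
py0_3 = 216
px0_4 = 296
py0_4 = 32
px1_4 = 428
py1_4 = 160
center_x_5 = 60
center_y_5 = 252
radius_5 = 44
center_x_6 = 240
center_y_6 = 248
radius_6 = 28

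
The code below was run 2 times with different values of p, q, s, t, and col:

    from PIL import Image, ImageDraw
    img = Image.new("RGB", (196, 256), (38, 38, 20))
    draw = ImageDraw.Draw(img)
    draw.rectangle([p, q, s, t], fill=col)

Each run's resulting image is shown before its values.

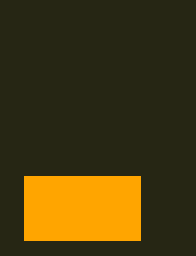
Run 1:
p = 24; q = 176; s = 140; t = 240; col = 'orange'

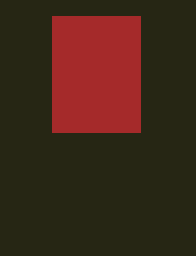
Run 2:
p = 52
q = 16
s = 140
t = 132
col = 'brown'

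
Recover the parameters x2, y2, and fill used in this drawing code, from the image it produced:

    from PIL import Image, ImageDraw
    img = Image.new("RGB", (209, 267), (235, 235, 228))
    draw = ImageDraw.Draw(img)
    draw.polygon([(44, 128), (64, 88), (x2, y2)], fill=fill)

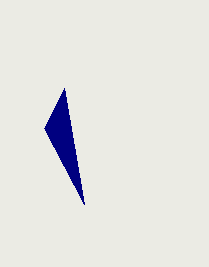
x2 = 84, y2 = 204, fill = 'navy'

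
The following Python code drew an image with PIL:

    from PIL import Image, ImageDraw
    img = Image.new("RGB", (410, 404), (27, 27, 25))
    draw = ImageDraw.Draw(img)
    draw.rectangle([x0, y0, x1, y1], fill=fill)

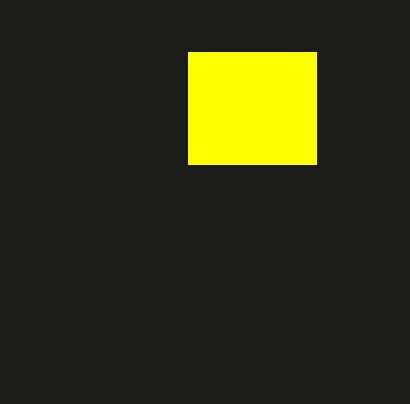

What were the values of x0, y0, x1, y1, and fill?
x0 = 188, y0 = 52, x1 = 316, y1 = 164, fill = 'yellow'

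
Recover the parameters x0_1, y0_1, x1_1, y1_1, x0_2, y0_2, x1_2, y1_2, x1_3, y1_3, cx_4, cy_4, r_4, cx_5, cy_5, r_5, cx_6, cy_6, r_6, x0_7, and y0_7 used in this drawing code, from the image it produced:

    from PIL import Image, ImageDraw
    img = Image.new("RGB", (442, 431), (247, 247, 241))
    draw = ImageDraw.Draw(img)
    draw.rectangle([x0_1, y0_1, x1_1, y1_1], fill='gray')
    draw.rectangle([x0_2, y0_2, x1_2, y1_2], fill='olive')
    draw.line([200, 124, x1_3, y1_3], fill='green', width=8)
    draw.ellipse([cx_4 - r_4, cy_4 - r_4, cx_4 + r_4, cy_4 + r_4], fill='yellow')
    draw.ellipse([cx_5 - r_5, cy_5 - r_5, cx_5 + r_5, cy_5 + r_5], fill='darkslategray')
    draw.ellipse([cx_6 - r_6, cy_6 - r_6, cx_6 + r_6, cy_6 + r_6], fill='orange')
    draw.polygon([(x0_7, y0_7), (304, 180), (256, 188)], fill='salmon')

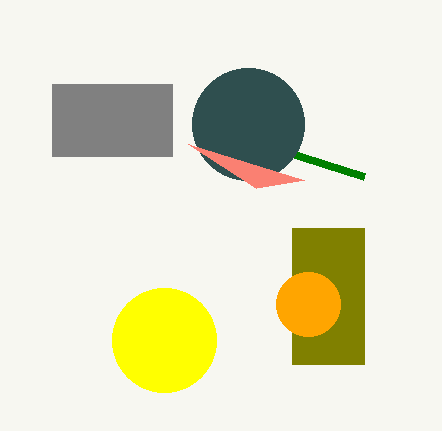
x0_1 = 52; y0_1 = 84; x1_1 = 172; y1_1 = 156; x0_2 = 292; y0_2 = 228; x1_2 = 364; y1_2 = 364; x1_3 = 364; y1_3 = 176; cx_4 = 164; cy_4 = 340; r_4 = 52; cx_5 = 248; cy_5 = 124; r_5 = 56; cx_6 = 308; cy_6 = 304; r_6 = 32; x0_7 = 188; y0_7 = 144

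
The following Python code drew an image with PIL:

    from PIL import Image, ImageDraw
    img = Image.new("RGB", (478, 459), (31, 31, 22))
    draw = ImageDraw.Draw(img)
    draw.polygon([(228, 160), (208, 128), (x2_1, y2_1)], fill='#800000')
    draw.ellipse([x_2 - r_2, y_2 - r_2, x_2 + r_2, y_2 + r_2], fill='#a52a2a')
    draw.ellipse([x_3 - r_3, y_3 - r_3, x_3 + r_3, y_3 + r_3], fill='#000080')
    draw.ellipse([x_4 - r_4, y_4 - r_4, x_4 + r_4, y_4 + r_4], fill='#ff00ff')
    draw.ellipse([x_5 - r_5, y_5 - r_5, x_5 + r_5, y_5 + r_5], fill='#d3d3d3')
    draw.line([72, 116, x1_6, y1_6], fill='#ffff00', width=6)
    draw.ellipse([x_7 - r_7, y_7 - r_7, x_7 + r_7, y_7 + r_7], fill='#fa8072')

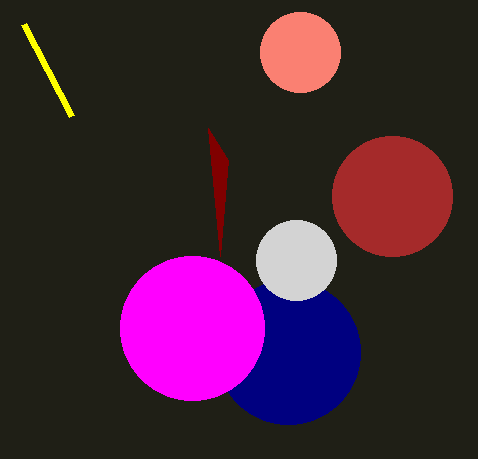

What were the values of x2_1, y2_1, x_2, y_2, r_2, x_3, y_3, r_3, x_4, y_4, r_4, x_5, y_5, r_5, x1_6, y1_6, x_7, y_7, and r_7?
x2_1 = 220; y2_1 = 256; x_2 = 392; y_2 = 196; r_2 = 60; x_3 = 288; y_3 = 352; r_3 = 72; x_4 = 192; y_4 = 328; r_4 = 72; x_5 = 296; y_5 = 260; r_5 = 40; x1_6 = 24; y1_6 = 24; x_7 = 300; y_7 = 52; r_7 = 40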